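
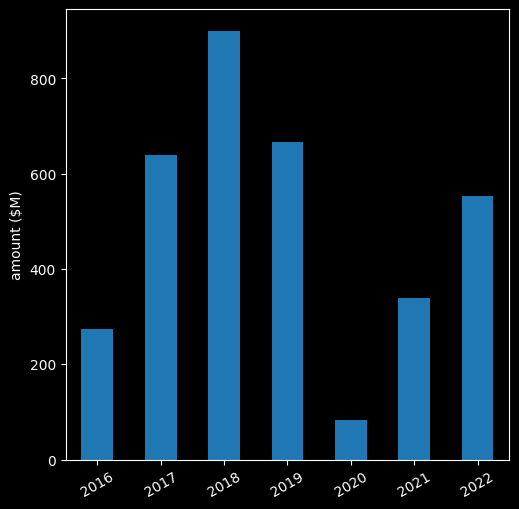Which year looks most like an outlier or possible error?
2020 ≈ 100; the rest sit between ≈ 300 and ≈ 900.

2020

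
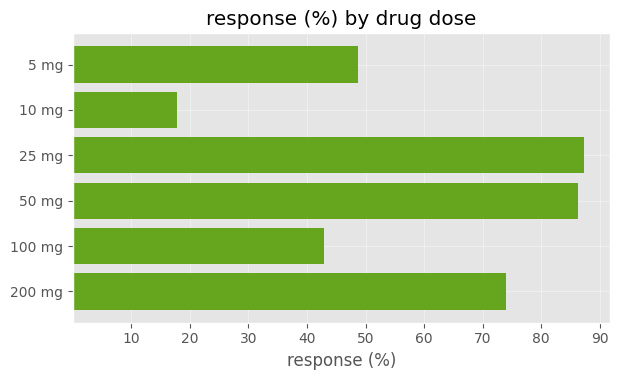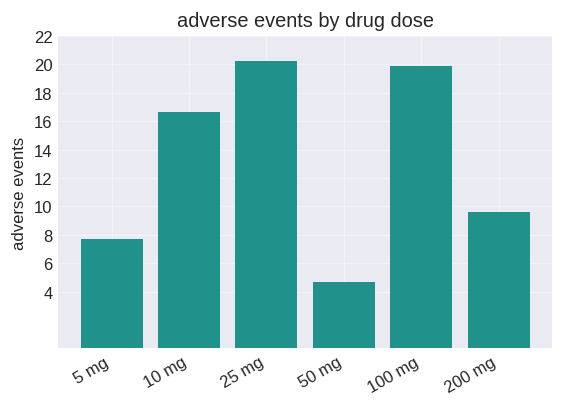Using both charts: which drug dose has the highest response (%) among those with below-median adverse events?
50 mg

Chart 2 median adverse events ≈ 14; below-median drug doses: 5 mg, 50 mg, 200 mg. Among those, 50 mg has the highest response (%) (≈ 90).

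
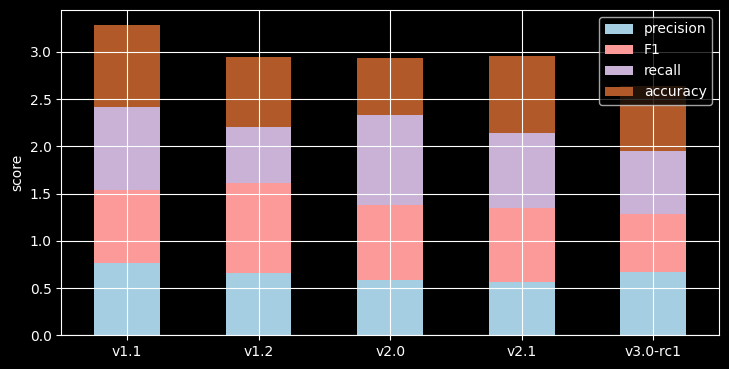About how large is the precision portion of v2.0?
≈ 0.5

precision top ≈ 0.5, bottom ≈ 0.0; segment ≈ 0.5.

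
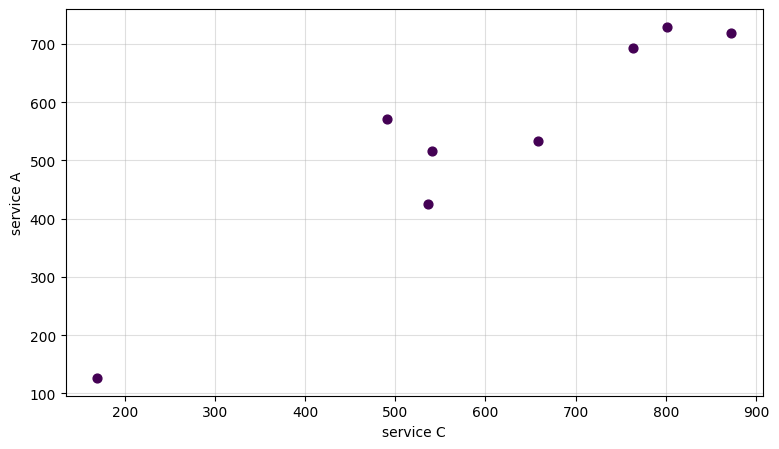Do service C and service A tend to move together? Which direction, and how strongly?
positive, strong

Points are positively correlated; strong (|r| ≈ 0.9).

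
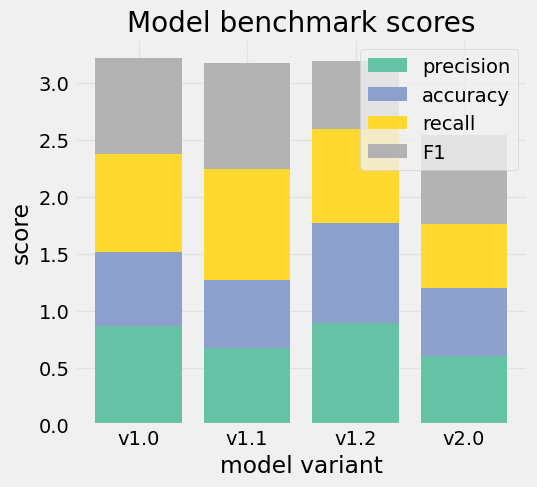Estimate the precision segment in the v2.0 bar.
precision top ≈ 0.5, bottom ≈ 0.0; segment ≈ 0.5.

≈ 0.5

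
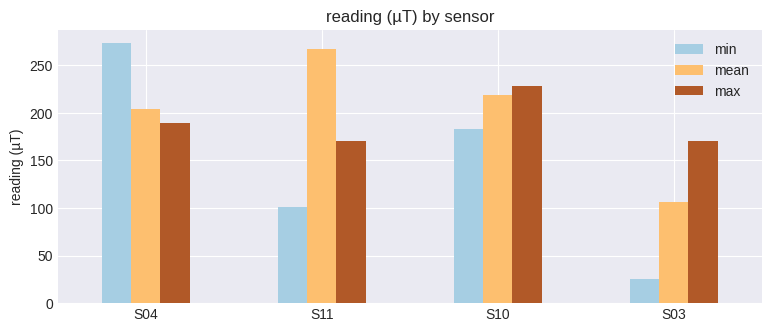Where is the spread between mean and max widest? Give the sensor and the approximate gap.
S11, ≈ 100 µT

S11: mean ≈ 275, max ≈ 175 → gap ≈ 100. Next-largest (S03) is only ≈ 75.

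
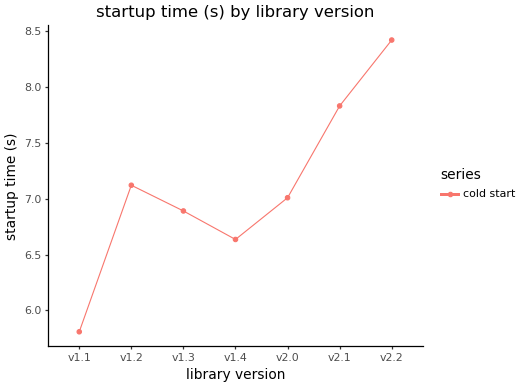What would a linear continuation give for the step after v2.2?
≈ 9.25

Last three: 7.0, 8.0, 8.5 → slope ≈ 0.75/step → next ≈ 9.25.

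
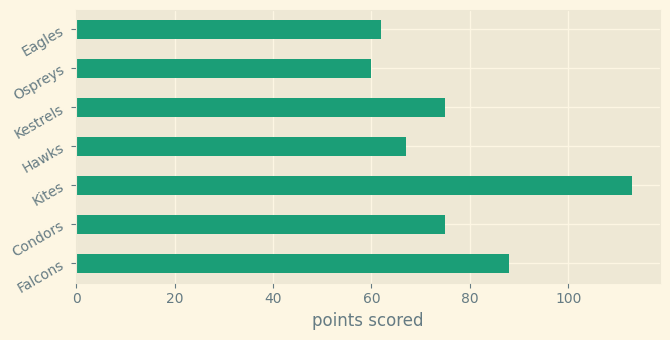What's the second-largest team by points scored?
Top 3: Kites ≈ 110, Falcons ≈ 90, Kestrels ≈ 80.

Falcons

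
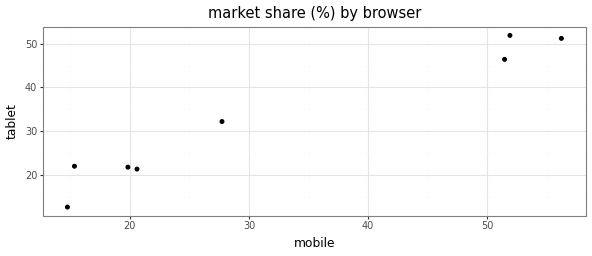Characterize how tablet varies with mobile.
positive, strong

Points are positively correlated; strong (|r| ≈ 1.0).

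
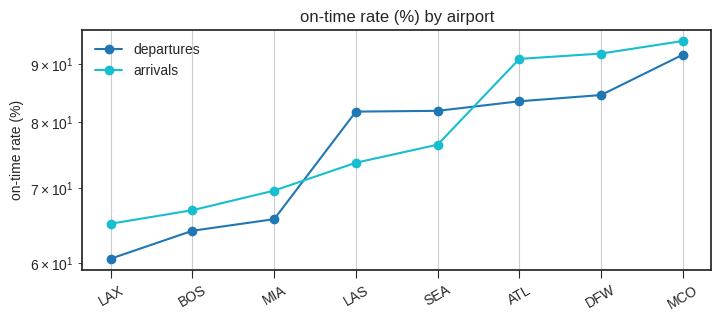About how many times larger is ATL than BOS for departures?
ATL ≈ 85, BOS ≈ 65; 85/65 ≈ 1.31.

≈ 1.31×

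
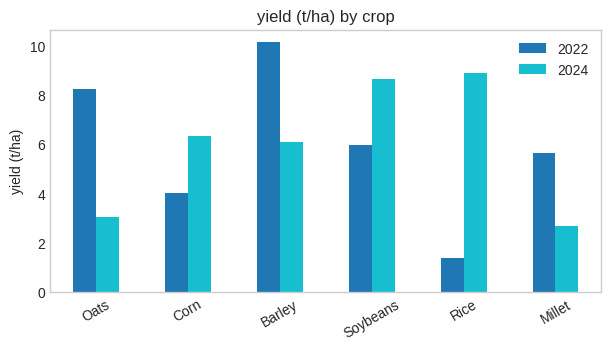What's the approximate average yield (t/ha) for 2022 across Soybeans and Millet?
≈ 6

(6 + 6) / 2 ≈ 6.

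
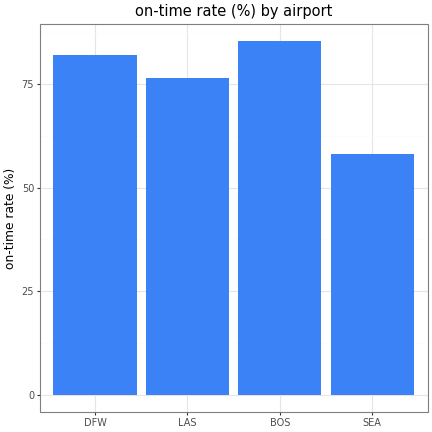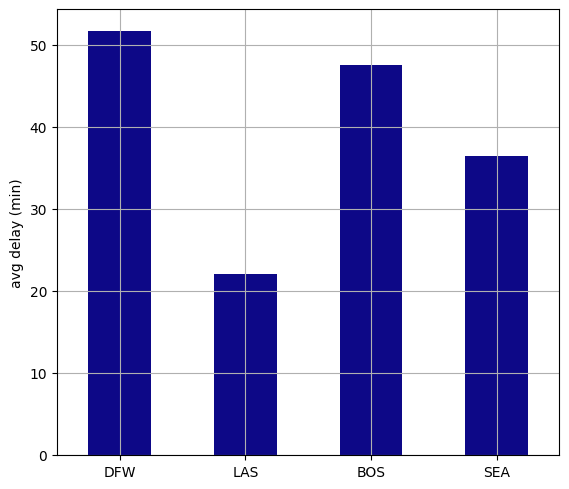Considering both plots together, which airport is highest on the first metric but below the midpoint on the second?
LAS

Chart 2 median avg delay (min) ≈ 40; below-median airports: LAS, SEA. Among those, LAS has the highest on-time rate (%) (≈ 80).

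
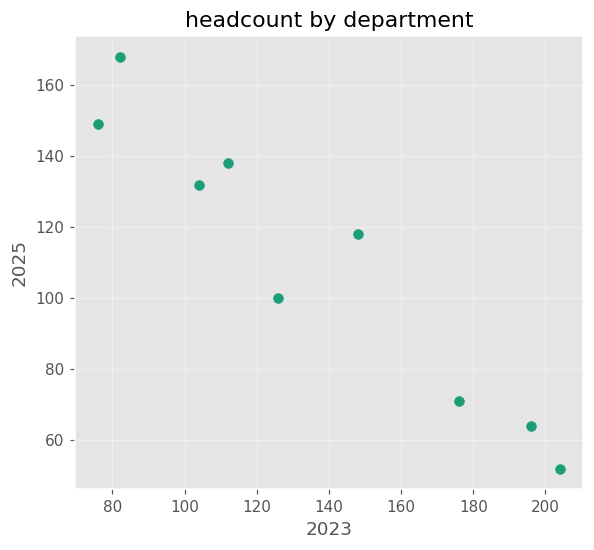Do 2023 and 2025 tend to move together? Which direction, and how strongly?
negative, strong

Points are negatively correlated; strong (|r| ≈ 1.0).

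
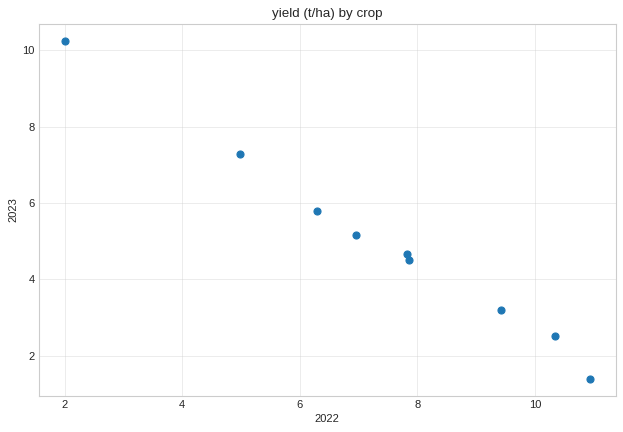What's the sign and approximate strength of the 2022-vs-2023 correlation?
negative, strong

Points are negatively correlated; strong (|r| ≈ 1.0).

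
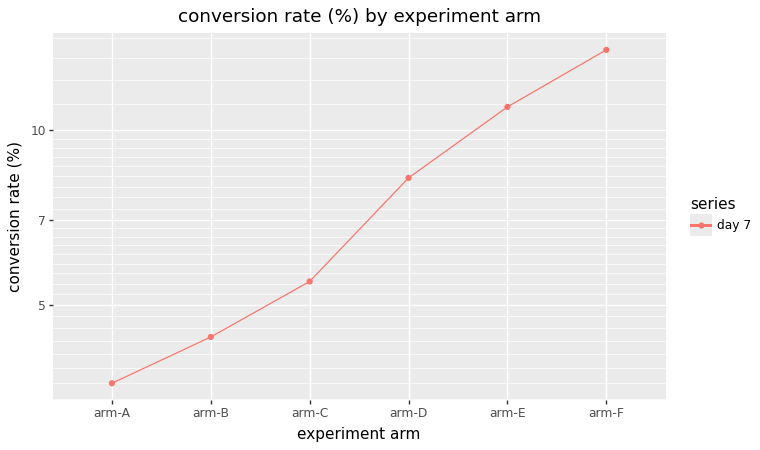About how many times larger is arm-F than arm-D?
≈ 1.75×

arm-F ≈ 14, arm-D ≈ 8; 14/8 ≈ 1.75.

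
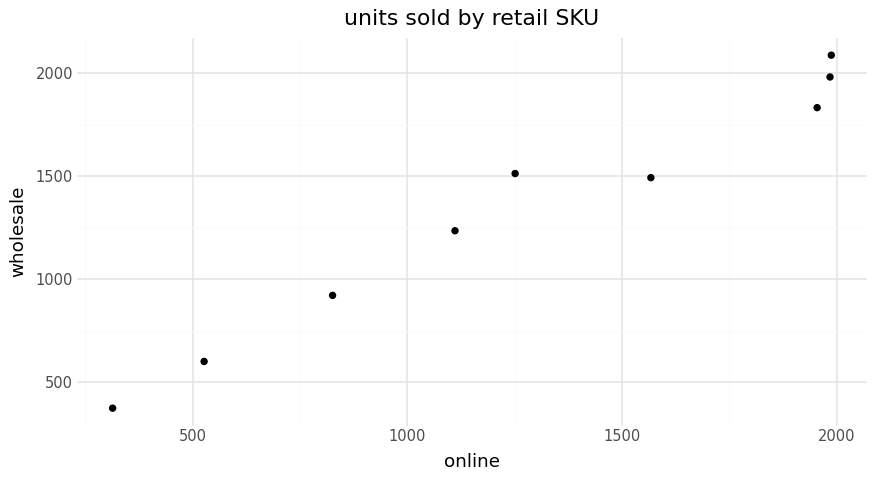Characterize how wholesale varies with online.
positive, strong

Points are positively correlated; strong (|r| ≈ 1.0).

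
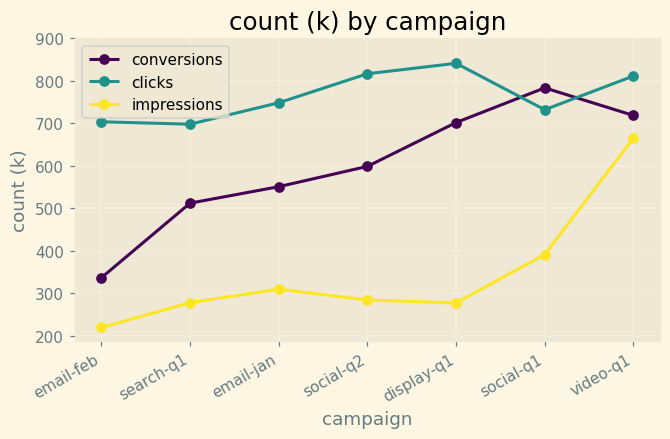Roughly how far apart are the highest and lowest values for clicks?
Max display-q1 ≈ 800, min search-q1 ≈ 700; range ≈ 100.

≈ 100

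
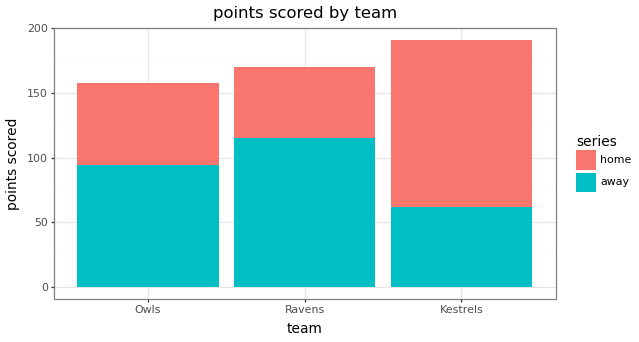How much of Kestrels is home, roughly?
home top ≈ 200, bottom ≈ 60; segment ≈ 140.

≈ 140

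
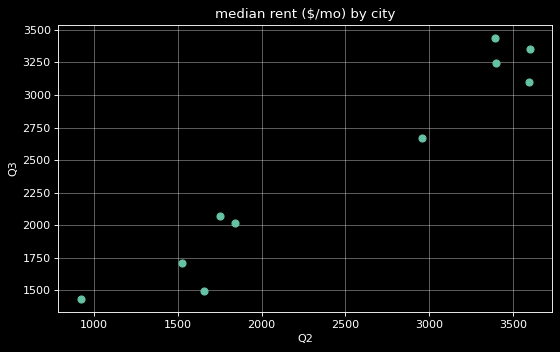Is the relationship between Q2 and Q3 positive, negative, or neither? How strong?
Points are positively correlated; strong (|r| ≈ 1.0).

positive, strong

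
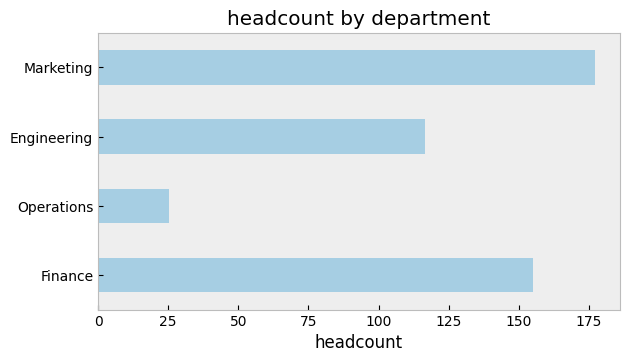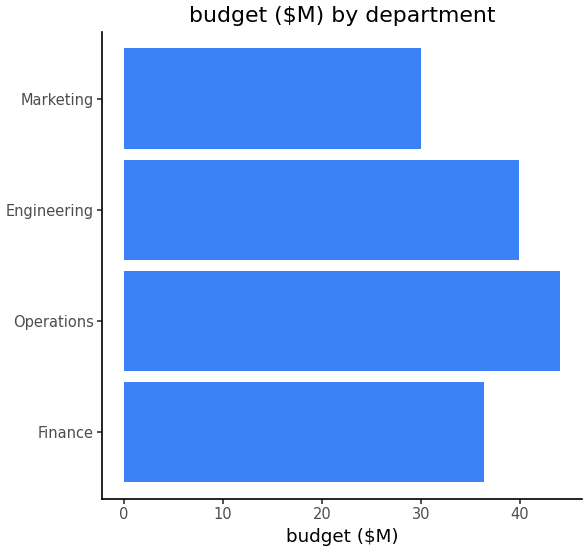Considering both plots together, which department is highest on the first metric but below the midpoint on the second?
Chart 2 median budget ($M) ≈ 40; below-median departments: Finance, Marketing. Among those, Marketing has the highest headcount (≈ 180).

Marketing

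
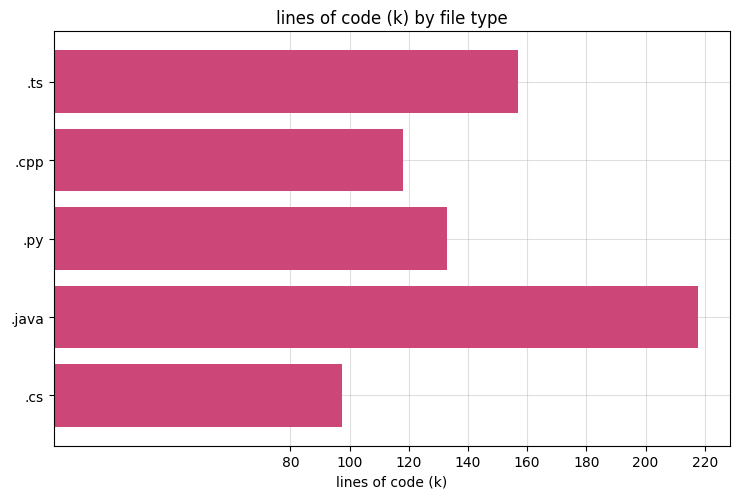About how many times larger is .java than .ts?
≈ 1.38×

.java ≈ 220, .ts ≈ 160; 220/160 ≈ 1.38.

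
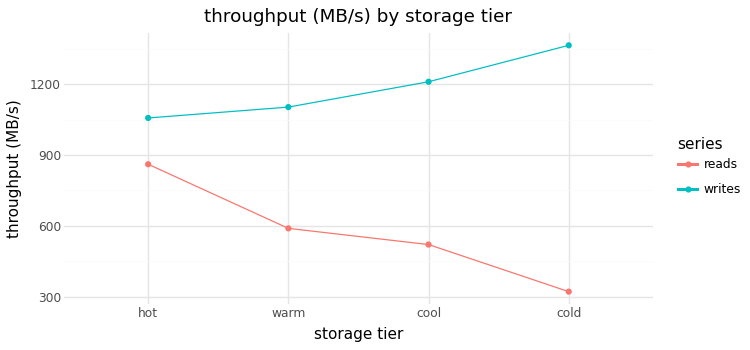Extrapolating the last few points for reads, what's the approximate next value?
Last three: 600, 500, 300 → slope ≈ -150/step → next ≈ 150.

≈ 150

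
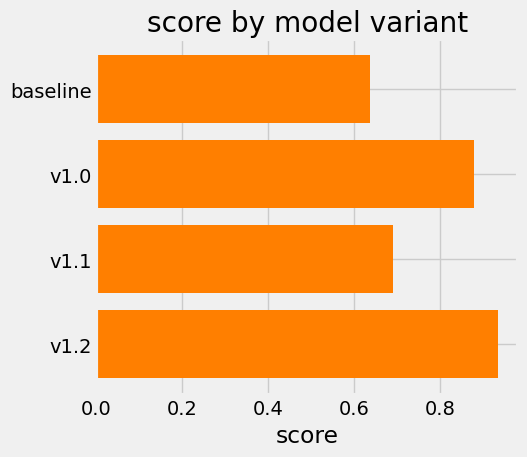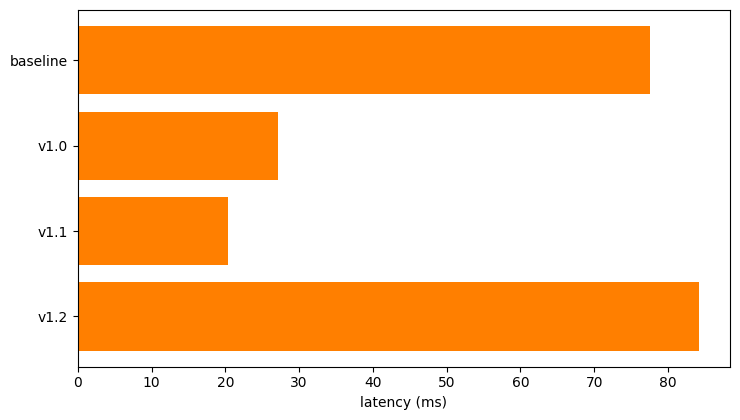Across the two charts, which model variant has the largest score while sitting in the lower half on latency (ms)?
v1.0

Chart 2 median latency (ms) ≈ 50; below-median model variants: v1.0, v1.1. Among those, v1.0 has the highest score (≈ 0.9).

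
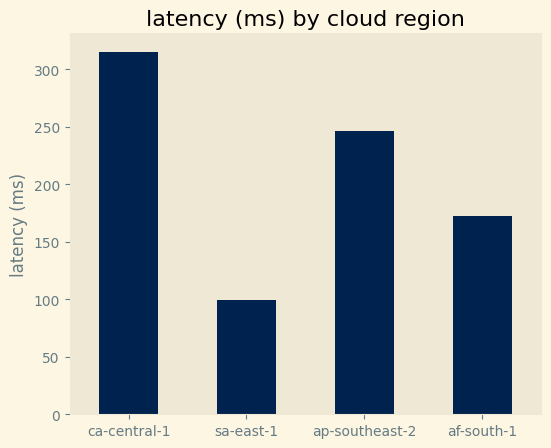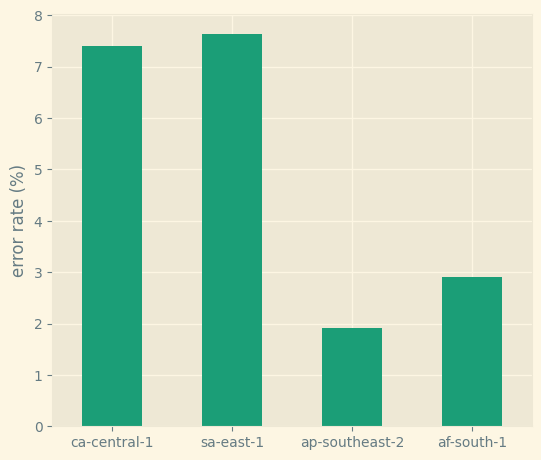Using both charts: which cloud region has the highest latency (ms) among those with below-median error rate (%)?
Chart 2 median error rate (%) ≈ 5; below-median cloud regions: ap-southeast-2, af-south-1. Among those, ap-southeast-2 has the highest latency (ms) (≈ 250).

ap-southeast-2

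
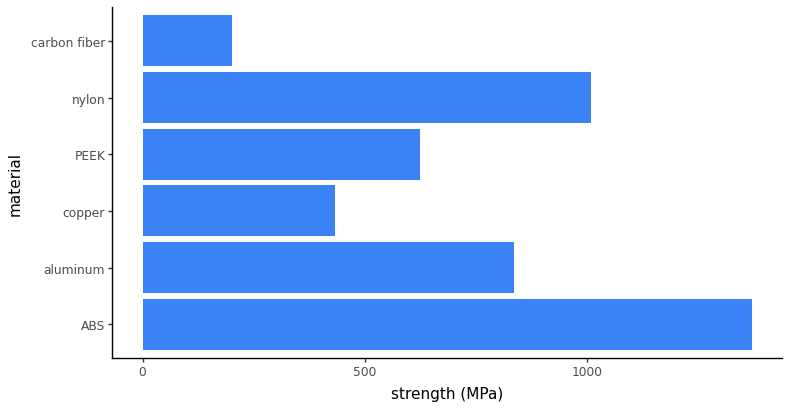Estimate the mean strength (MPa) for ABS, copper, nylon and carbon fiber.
≈ 750

(1400 + 400 + 1000 + 200) / 4 ≈ 750.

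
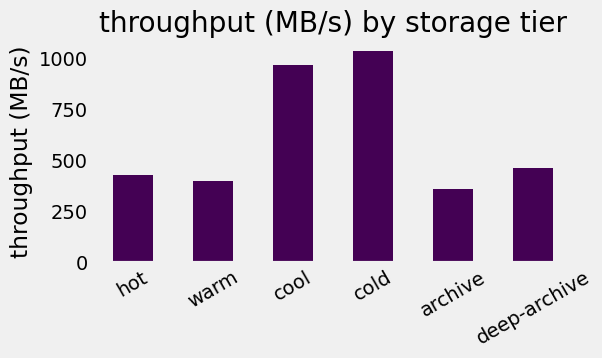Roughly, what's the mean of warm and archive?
(400 + 400) / 2 ≈ 400.

≈ 400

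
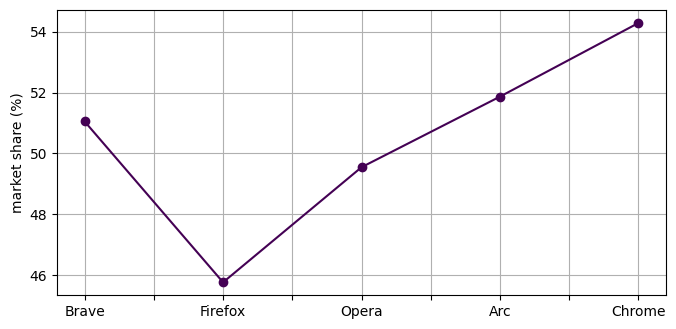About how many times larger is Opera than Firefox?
Opera ≈ 50, Firefox ≈ 46; 50/46 ≈ 1.09.

≈ 1.09×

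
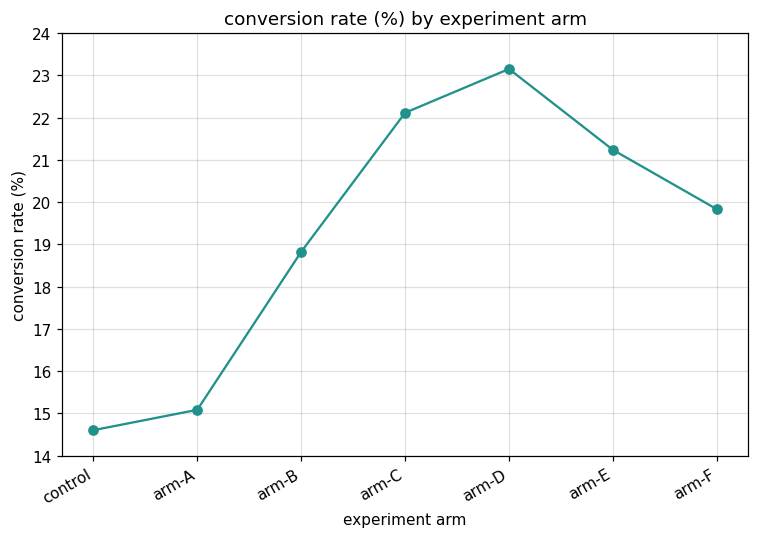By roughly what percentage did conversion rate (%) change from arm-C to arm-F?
arm-C ≈ 22, arm-F ≈ 20; (20 − 22) / 22 ≈ -9.1%.

≈ -9.1%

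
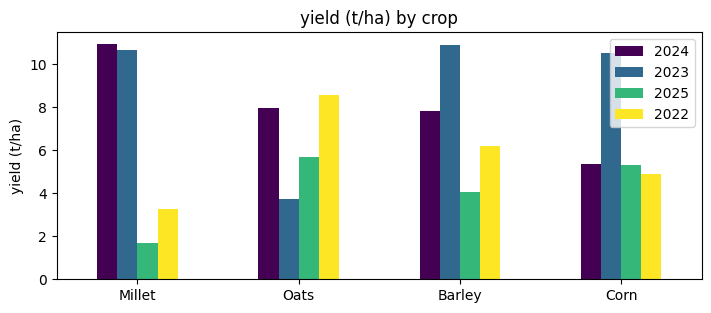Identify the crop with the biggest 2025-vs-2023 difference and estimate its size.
Millet, ≈ 9 t/ha

Millet: 2025 ≈ 2, 2023 ≈ 11 → gap ≈ 9. Next-largest (Barley) is only ≈ 7.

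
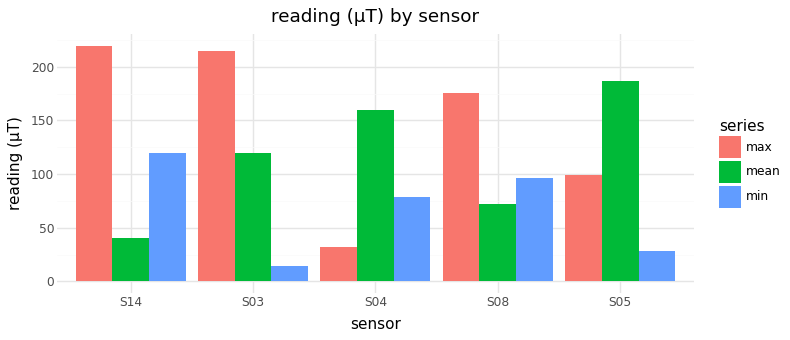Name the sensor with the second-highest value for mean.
S04

Top 3 for mean: S05 ≈ 180, S04 ≈ 160, S03 ≈ 120.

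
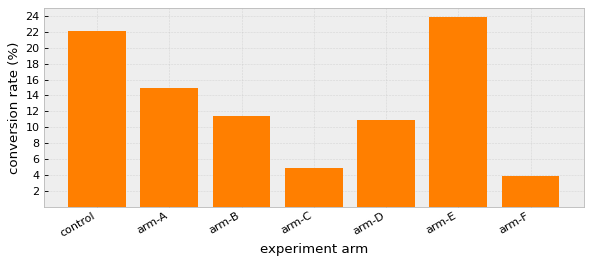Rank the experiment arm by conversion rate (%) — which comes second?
Top 3: arm-E ≈ 24, control ≈ 22, arm-A ≈ 14.

control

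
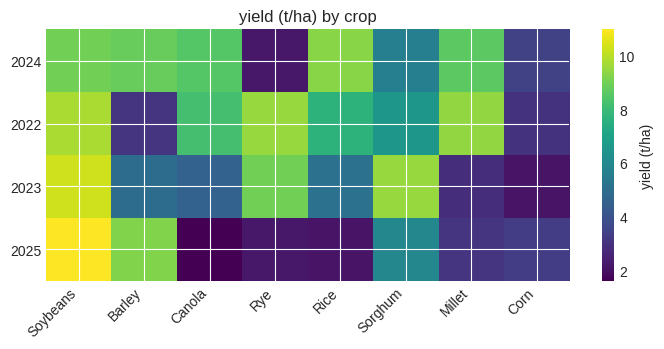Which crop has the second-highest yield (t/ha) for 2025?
Barley

Top 3 for 2025: Soybeans ≈ 11, Barley ≈ 9, Sorghum ≈ 6.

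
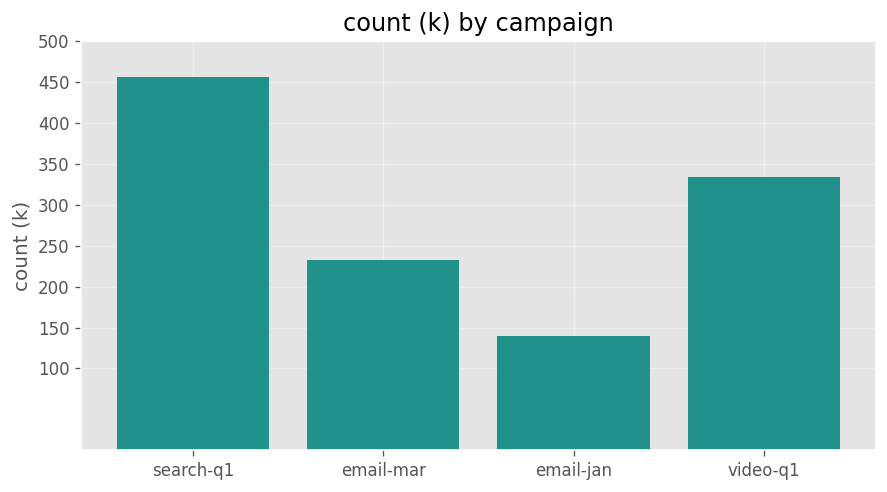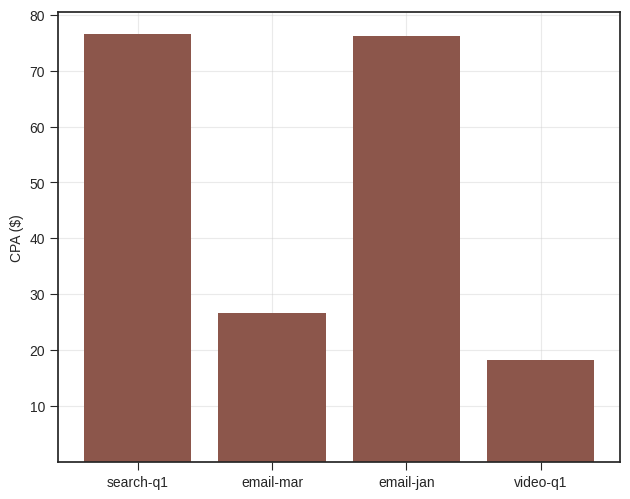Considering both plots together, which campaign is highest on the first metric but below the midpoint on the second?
Chart 2 median CPA ($) ≈ 50; below-median campaigns: email-mar, video-q1. Among those, video-q1 has the highest count (k) (≈ 350).

video-q1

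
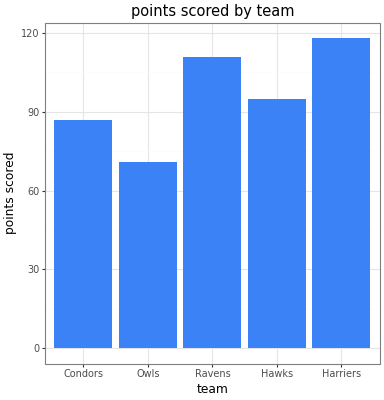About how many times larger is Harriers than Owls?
≈ 1.71×

Harriers ≈ 120, Owls ≈ 70; 120/70 ≈ 1.71.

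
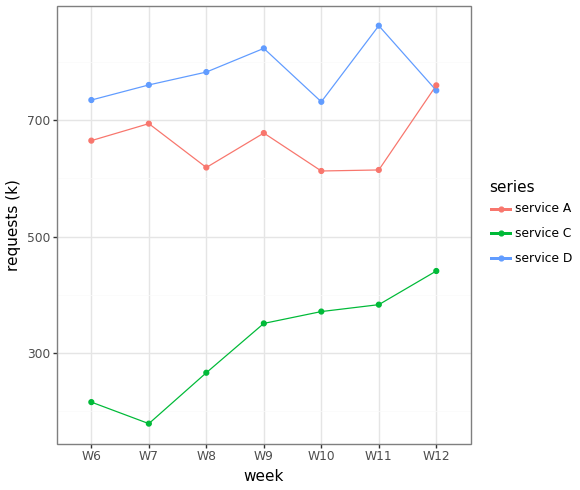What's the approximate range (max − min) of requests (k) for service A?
≈ 200

Max W12 ≈ 800, min W10 ≈ 600; range ≈ 200.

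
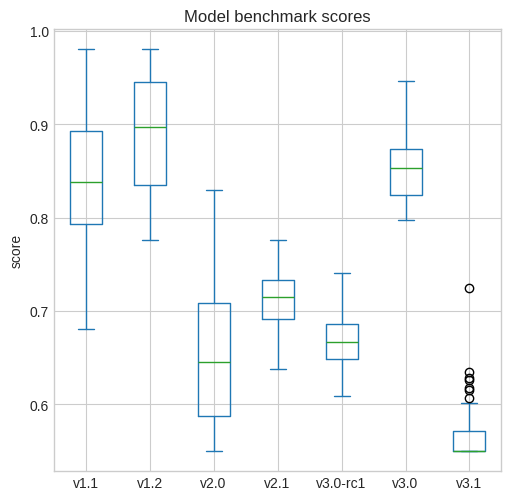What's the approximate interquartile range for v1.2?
Q3 ≈ 0.95, Q1 ≈ 0.85; IQR ≈ 0.10.

≈ 0.10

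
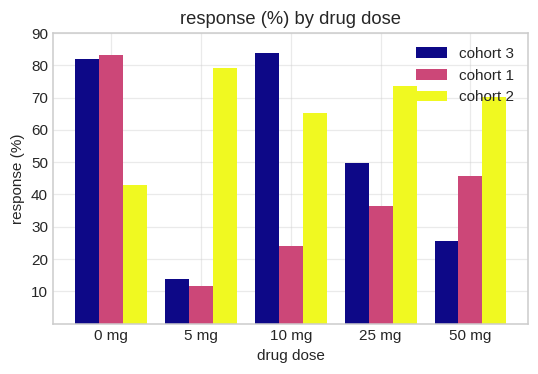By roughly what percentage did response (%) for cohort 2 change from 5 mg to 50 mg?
5 mg ≈ 80, 50 mg ≈ 70; (70 − 80) / 80 ≈ -12.5%.

≈ -12.5%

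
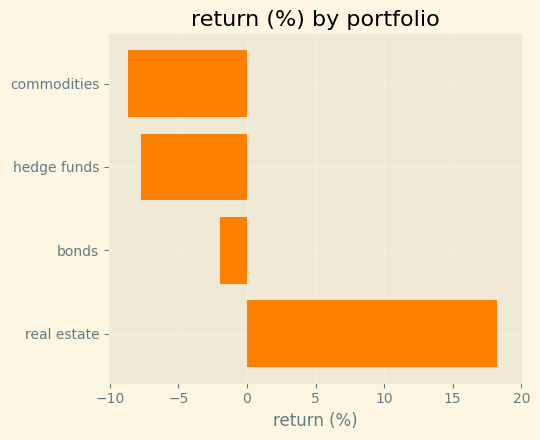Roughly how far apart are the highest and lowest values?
≈ 30

Max real estate ≈ 20, min commodities ≈ -10; range ≈ 30.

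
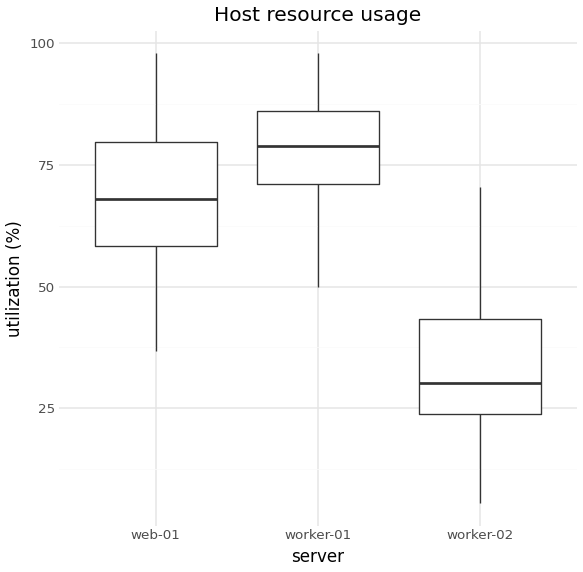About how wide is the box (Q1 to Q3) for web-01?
≈ 20

Q3 ≈ 80, Q1 ≈ 60; IQR ≈ 20.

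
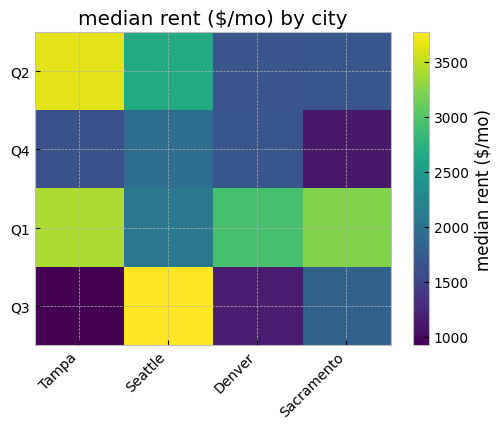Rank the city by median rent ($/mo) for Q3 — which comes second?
Top 3 for Q3: Seattle ≈ 4000, Sacramento ≈ 2000, Denver ≈ 1000.

Sacramento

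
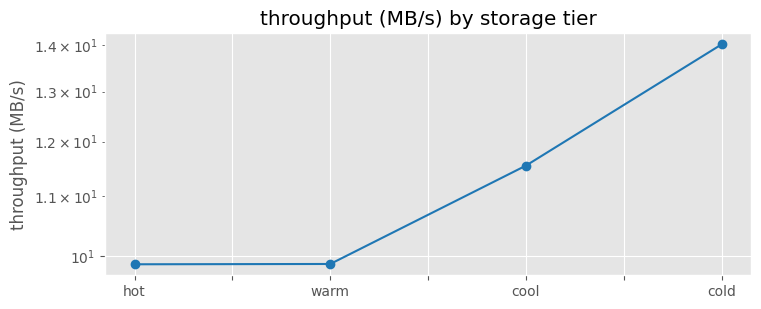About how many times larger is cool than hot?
cool ≈ 11.5, hot ≈ 10.0; 11.5/10.0 ≈ 1.15.

≈ 1.15×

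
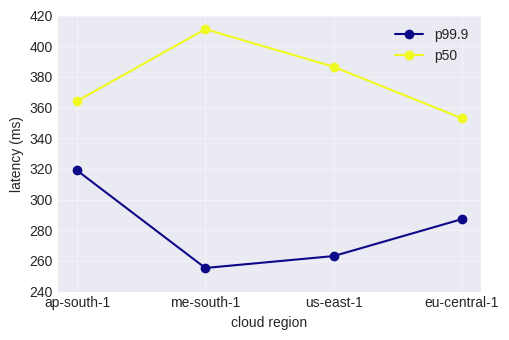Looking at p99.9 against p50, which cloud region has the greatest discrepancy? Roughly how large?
me-south-1, ≈ 160 ms

me-south-1: p99.9 ≈ 260, p50 ≈ 420 → gap ≈ 160. Next-largest (us-east-1) is only ≈ 120.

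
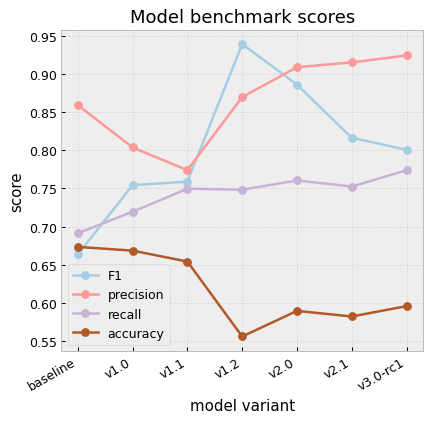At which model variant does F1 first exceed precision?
v1.2

v1.1: F1 ≈ 0.75 vs precision ≈ 0.75 (not yet); v1.2: F1 ≈ 0.95 vs precision ≈ 0.85 (first crossover).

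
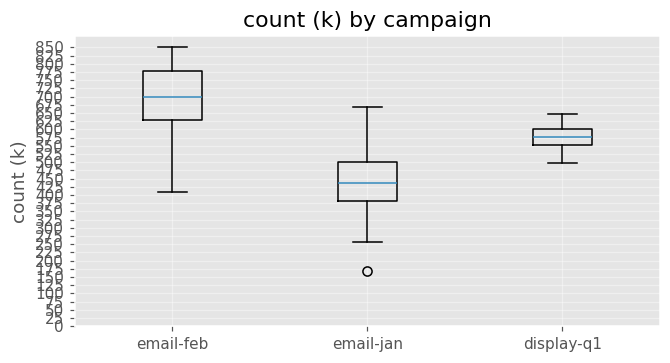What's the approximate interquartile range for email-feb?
≈ 150

Q3 ≈ 775, Q1 ≈ 625; IQR ≈ 150.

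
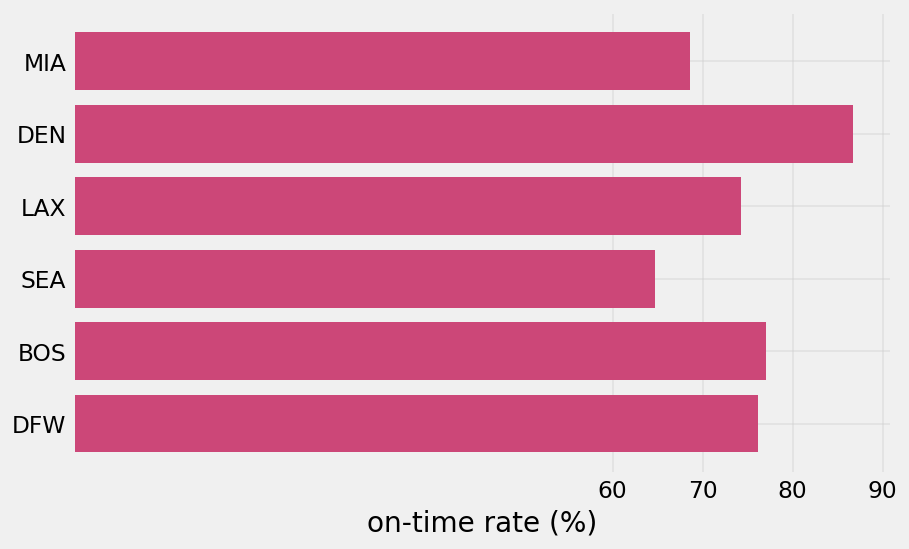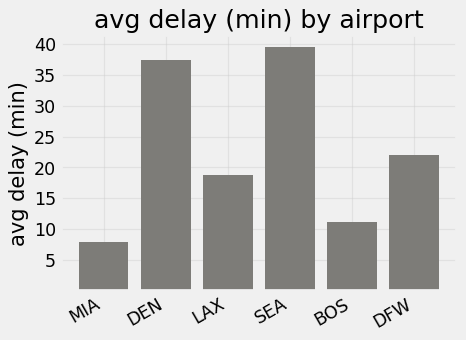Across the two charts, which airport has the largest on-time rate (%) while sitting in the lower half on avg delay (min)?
BOS

Chart 2 median avg delay (min) ≈ 20; below-median airports: MIA, LAX, BOS. Among those, BOS has the highest on-time rate (%) (≈ 80).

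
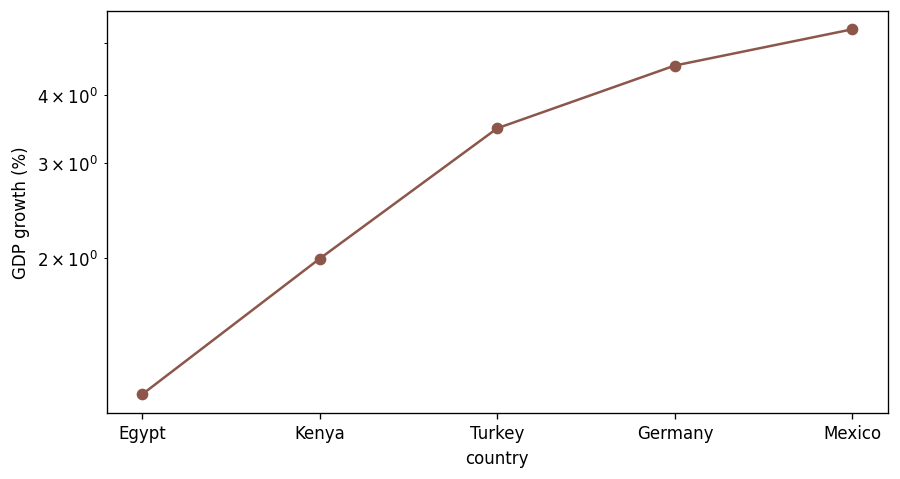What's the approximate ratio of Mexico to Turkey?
≈ 1.57×

Mexico ≈ 5.5, Turkey ≈ 3.5; 5.5/3.5 ≈ 1.57.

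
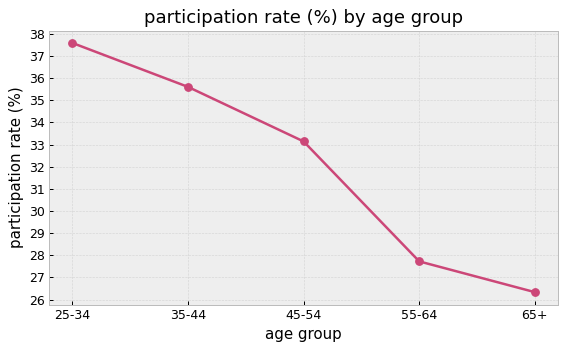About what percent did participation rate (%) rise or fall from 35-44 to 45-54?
35-44 ≈ 36, 45-54 ≈ 33; (33 − 36) / 36 ≈ -8.3%.

≈ -8.3%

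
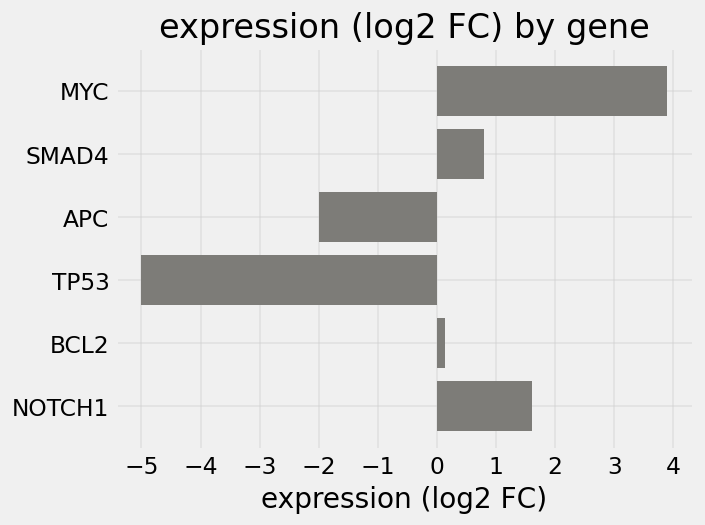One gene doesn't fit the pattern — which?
TP53

TP53 ≈ -5; the rest sit between ≈ -2 and ≈ 4.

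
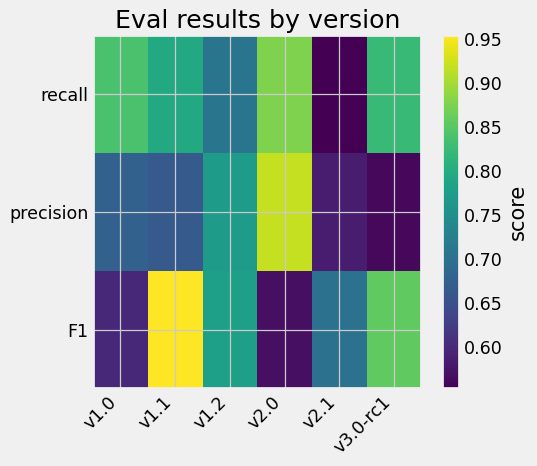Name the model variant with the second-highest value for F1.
v3.0-rc1

Top 3 for F1: v1.1 ≈ 0.95, v3.0-rc1 ≈ 0.85, v1.2 ≈ 0.80.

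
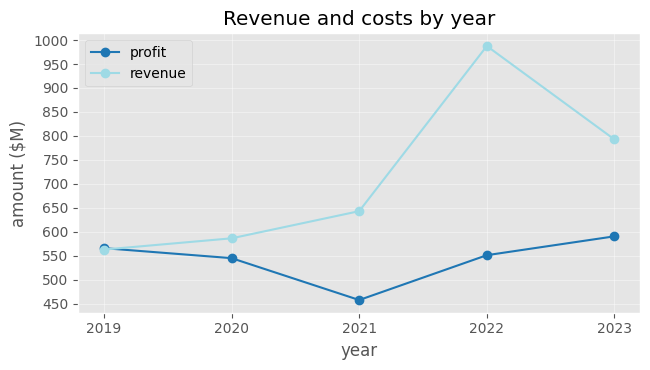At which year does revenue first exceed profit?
2019: revenue ≈ 550 vs profit ≈ 550 (not yet); 2020: revenue ≈ 600 vs profit ≈ 550 (first crossover).

2020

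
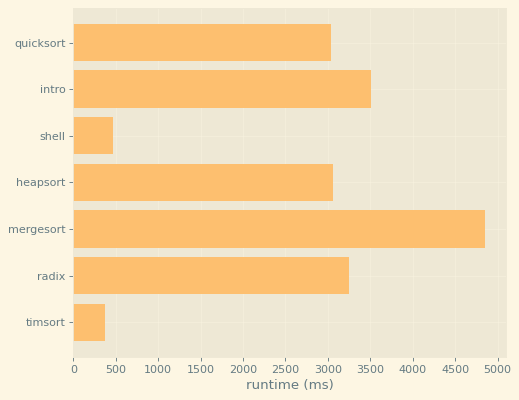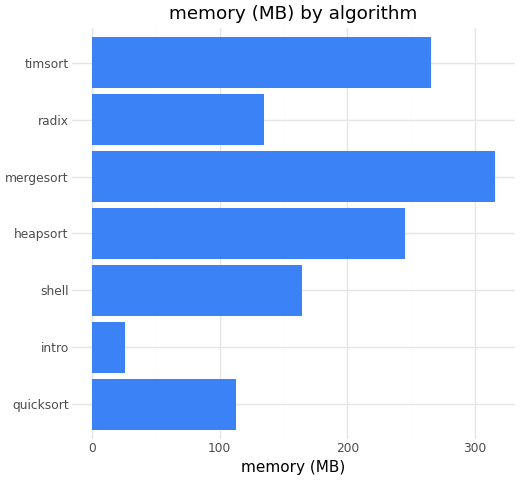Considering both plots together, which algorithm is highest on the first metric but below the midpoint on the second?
Chart 2 median memory (MB) ≈ 150; below-median algorithms: quicksort, intro, radix. Among those, intro has the highest runtime (ms) (≈ 3500).

intro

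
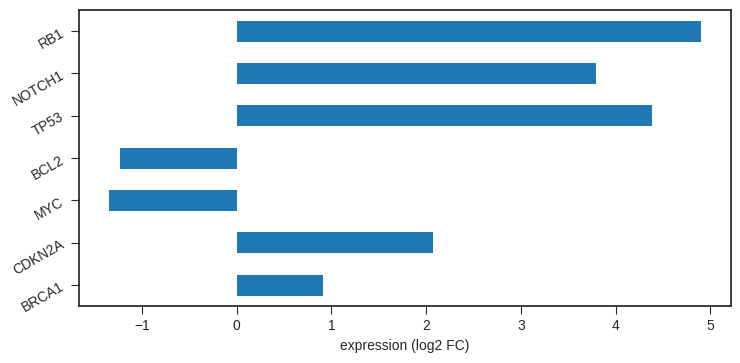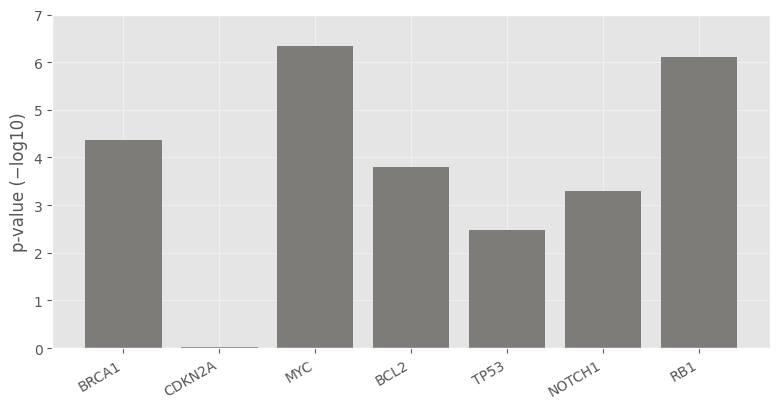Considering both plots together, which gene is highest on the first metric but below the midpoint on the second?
Chart 2 median p-value (−log10) ≈ 4; below-median genes: CDKN2A, TP53, NOTCH1. Among those, TP53 has the highest expression (log2 FC) (≈ 4.5).

TP53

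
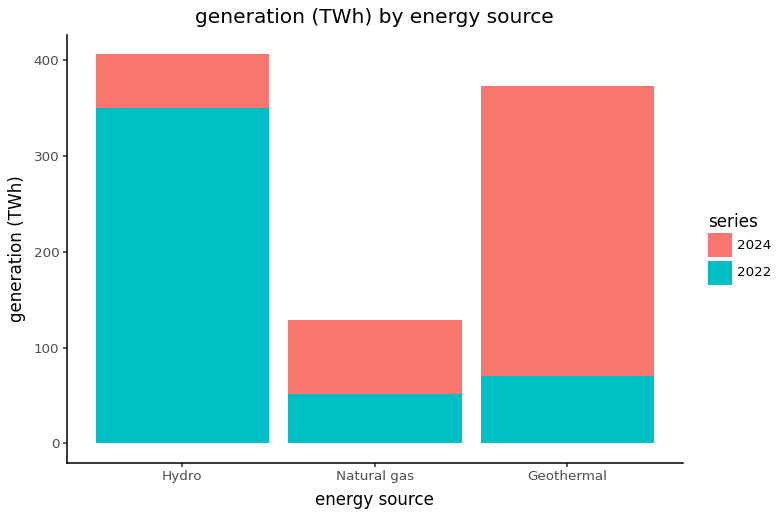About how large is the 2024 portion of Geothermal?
≈ 300

2024 top ≈ 350, bottom ≈ 50; segment ≈ 300.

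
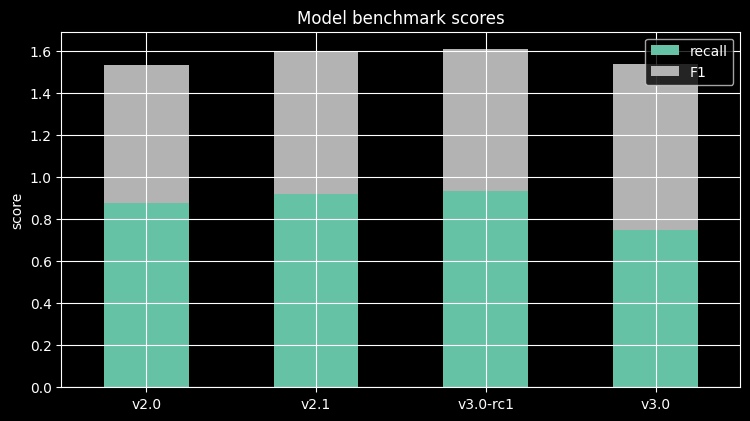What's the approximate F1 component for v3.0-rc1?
F1 top ≈ 1.6, bottom ≈ 1.0; segment ≈ 0.6.

≈ 0.6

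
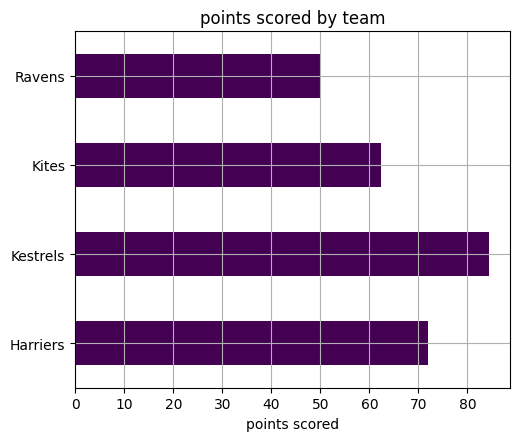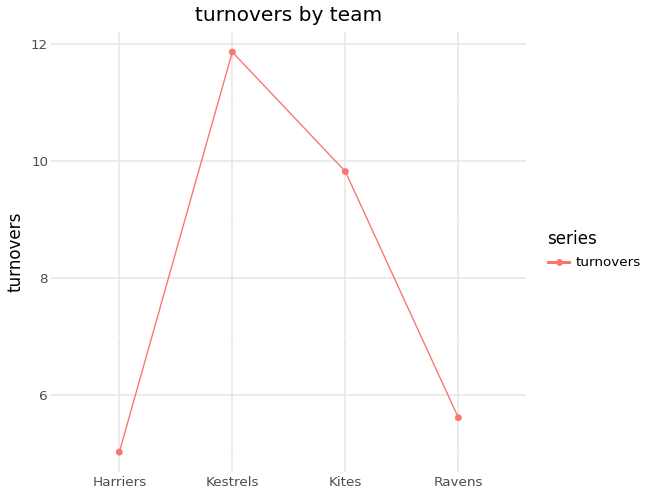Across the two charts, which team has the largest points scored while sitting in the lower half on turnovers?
Chart 2 median turnovers ≈ 8; below-median teams: Harriers, Ravens. Among those, Harriers has the highest points scored (≈ 70).

Harriers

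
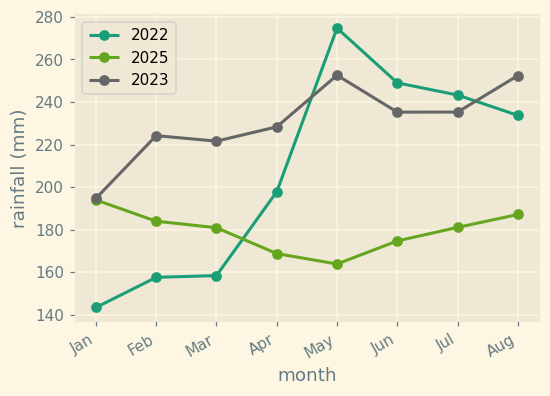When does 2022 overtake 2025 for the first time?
Apr

Mar: 2022 ≈ 160 vs 2025 ≈ 180 (not yet); Apr: 2022 ≈ 200 vs 2025 ≈ 160 (first crossover).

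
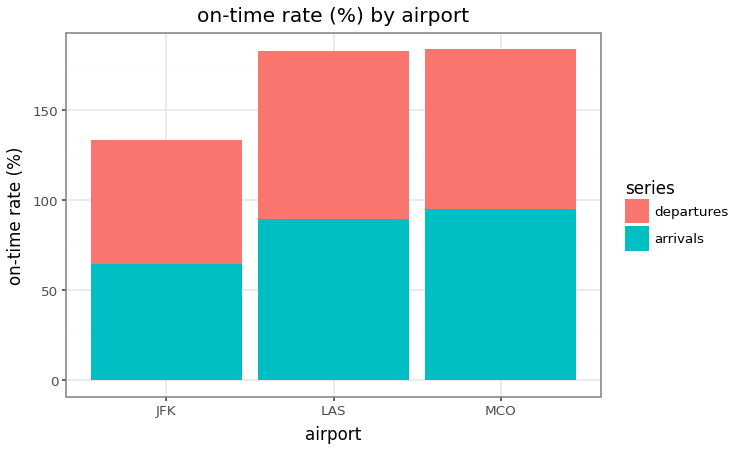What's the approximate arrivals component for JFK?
arrivals top ≈ 60, bottom ≈ 0; segment ≈ 60.

≈ 60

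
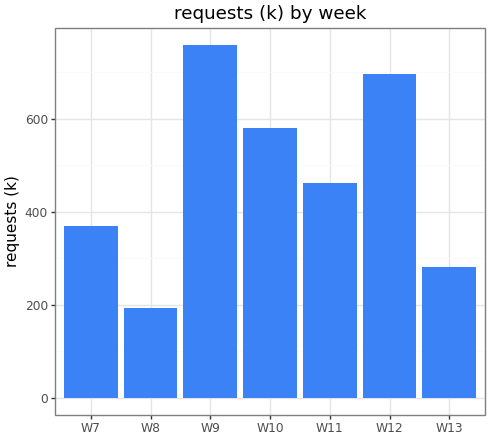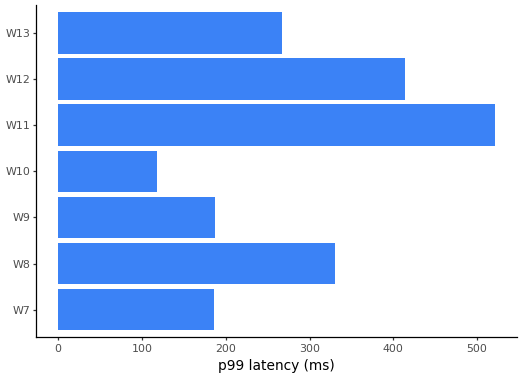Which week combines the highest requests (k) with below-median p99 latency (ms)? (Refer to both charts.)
W9

Chart 2 median p99 latency (ms) ≈ 250; below-median weeks: W7, W9, W10. Among those, W9 has the highest requests (k) (≈ 800).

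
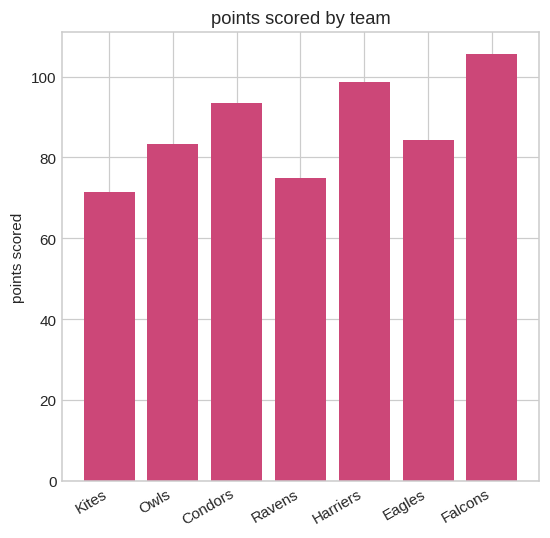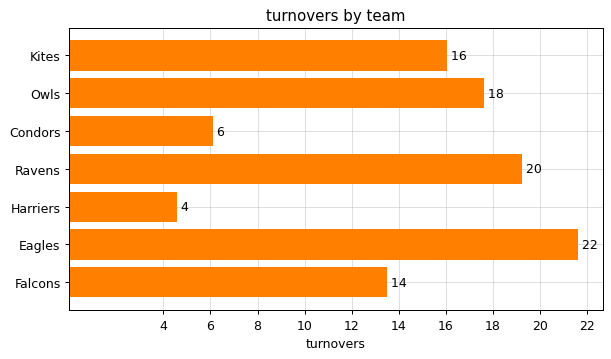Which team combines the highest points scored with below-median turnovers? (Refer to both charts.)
Falcons

Chart 2 median turnovers ≈ 16; below-median teams: Condors, Harriers, Falcons. Among those, Falcons has the highest points scored (≈ 110).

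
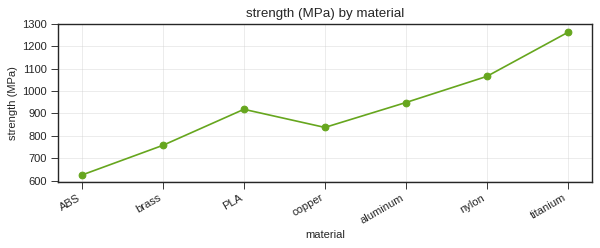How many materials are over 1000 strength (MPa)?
2

Above 1000: nylon, titanium.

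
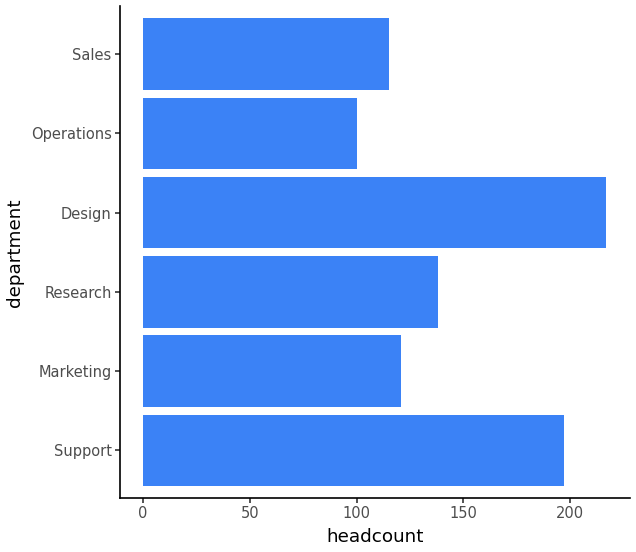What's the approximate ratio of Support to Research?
Support ≈ 200, Research ≈ 140; 200/140 ≈ 1.43.

≈ 1.43×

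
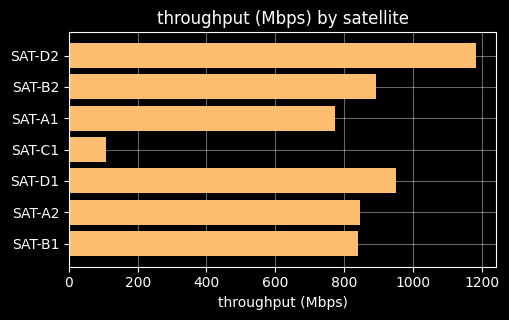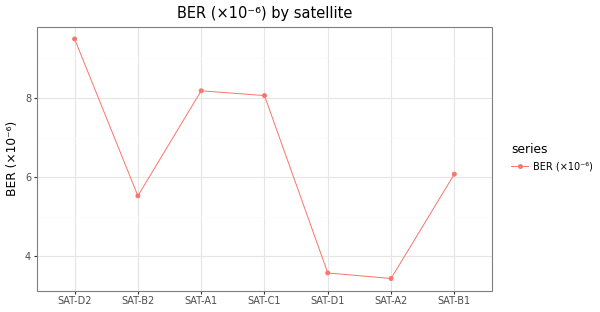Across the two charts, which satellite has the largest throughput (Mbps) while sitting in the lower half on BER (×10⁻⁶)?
SAT-D1

Chart 2 median BER (×10⁻⁶) ≈ 6; below-median satellites: SAT-B2, SAT-D1, SAT-A2. Among those, SAT-D1 has the highest throughput (Mbps) (≈ 1000).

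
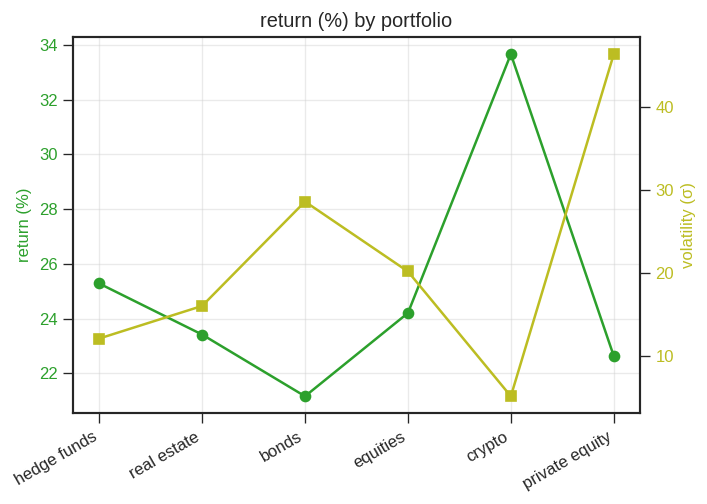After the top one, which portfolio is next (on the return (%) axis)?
hedge funds

Top 3 (on the return (%) axis): crypto ≈ 34, hedge funds ≈ 26, equities ≈ 24.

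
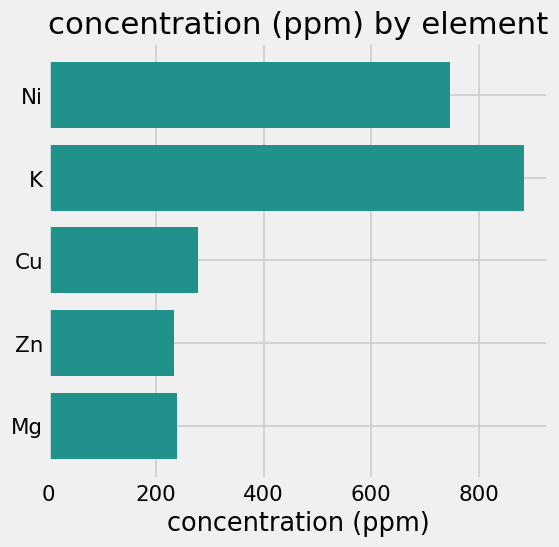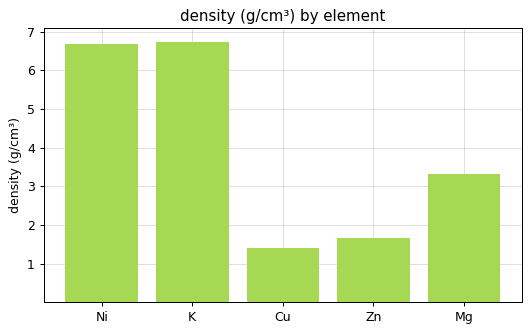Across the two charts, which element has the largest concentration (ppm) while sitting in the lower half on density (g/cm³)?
Chart 2 median density (g/cm³) ≈ 3; below-median elements: Cu, Zn. Among those, Cu has the highest concentration (ppm) (≈ 300).

Cu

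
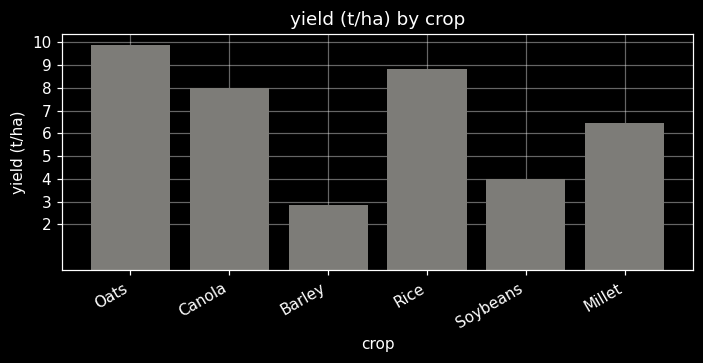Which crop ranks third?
Canola

Top 4: Oats ≈ 10, Rice ≈ 9, Canola ≈ 8, Millet ≈ 6.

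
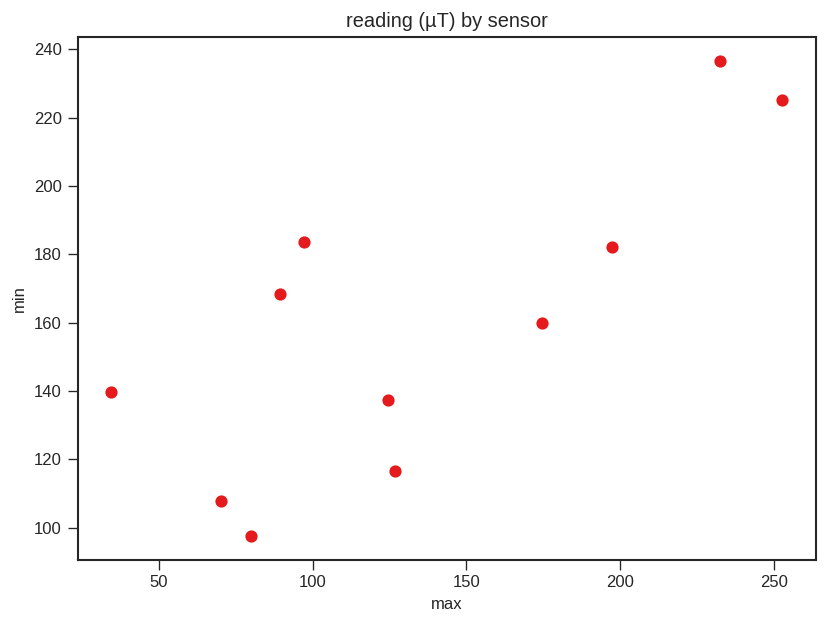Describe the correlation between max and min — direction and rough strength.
positive, strong

Points are positively correlated; strong (|r| ≈ 0.8).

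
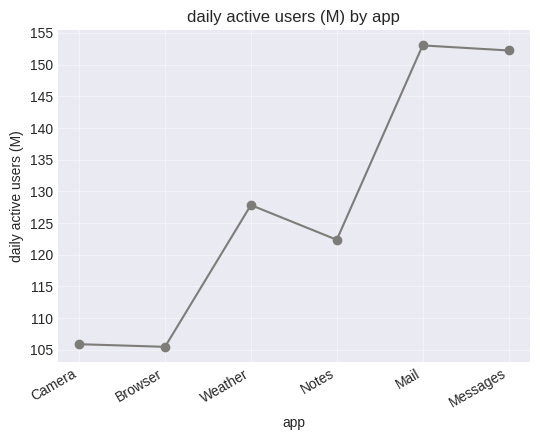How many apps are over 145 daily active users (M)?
2

Above 145: Mail, Messages.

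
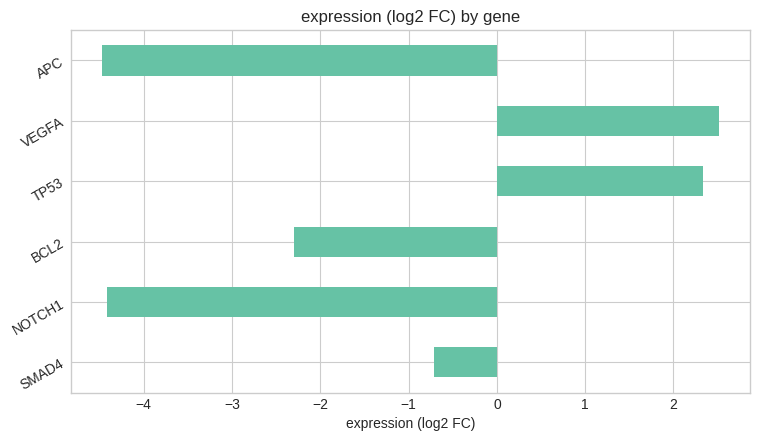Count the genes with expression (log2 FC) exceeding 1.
2

Above 1: TP53, VEGFA.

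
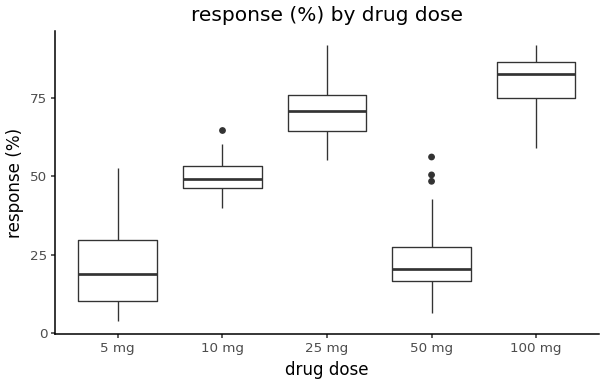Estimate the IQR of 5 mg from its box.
≈ 20

Q3 ≈ 30, Q1 ≈ 10; IQR ≈ 20.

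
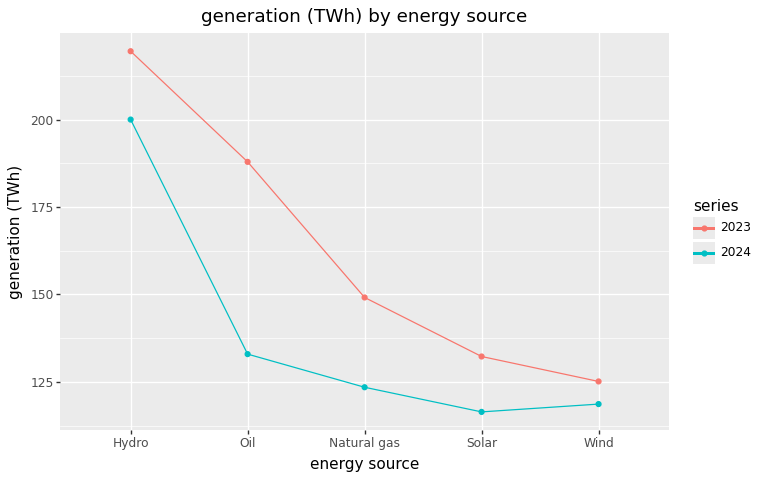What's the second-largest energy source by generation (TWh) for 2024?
Oil

Top 3 for 2024: Hydro ≈ 200, Oil ≈ 130, Natural gas ≈ 120.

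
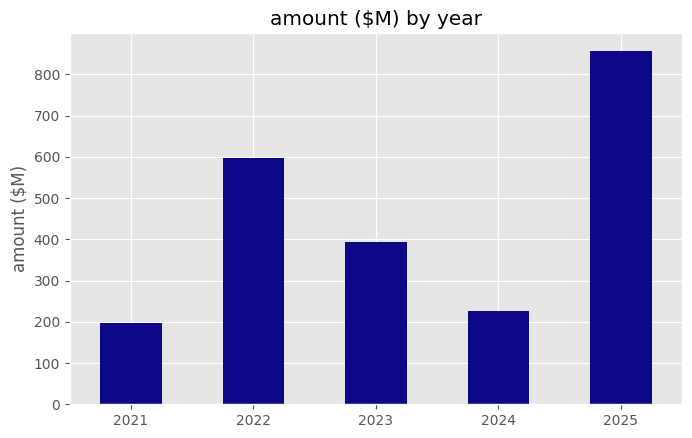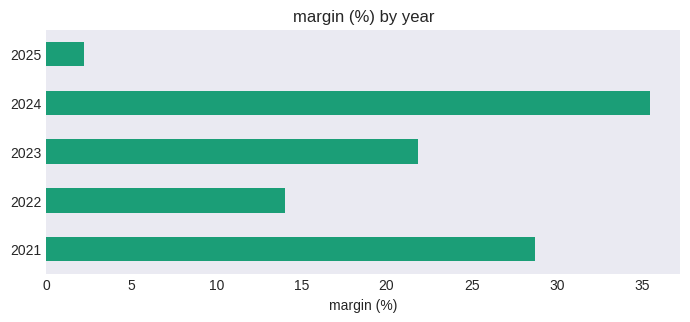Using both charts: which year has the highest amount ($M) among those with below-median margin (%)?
2025

Chart 2 median margin (%) ≈ 20; below-median years: 2022, 2025. Among those, 2025 has the highest amount ($M) (≈ 900).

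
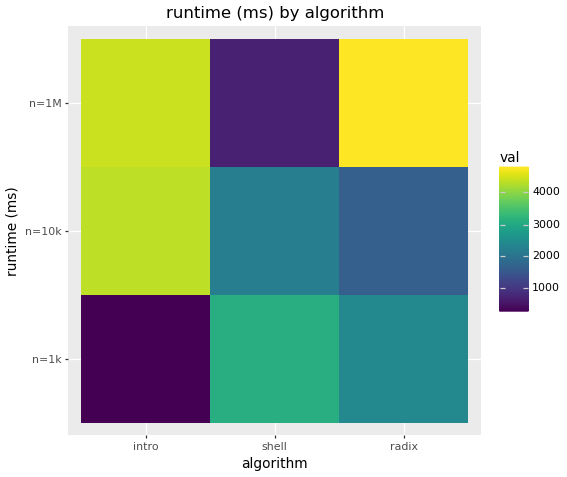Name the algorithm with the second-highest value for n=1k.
Top 3 for n=1k: shell ≈ 3000, radix ≈ 2500, intro ≈ 500.

radix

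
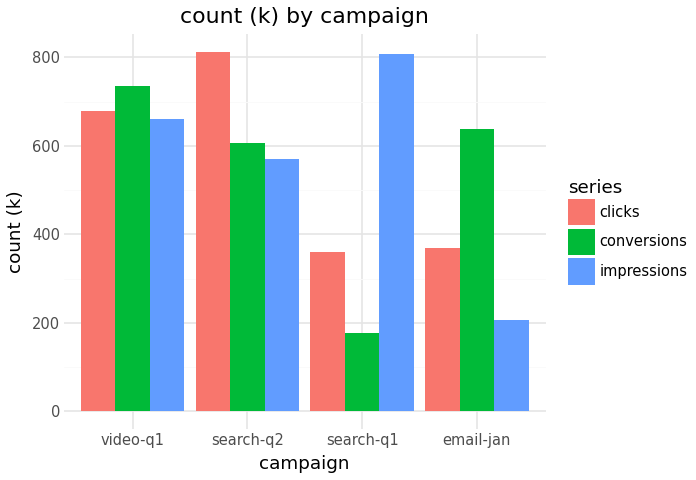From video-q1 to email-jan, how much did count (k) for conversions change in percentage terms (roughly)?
≈ -14.3%

video-q1 ≈ 700, email-jan ≈ 600; (600 − 700) / 700 ≈ -14.3%.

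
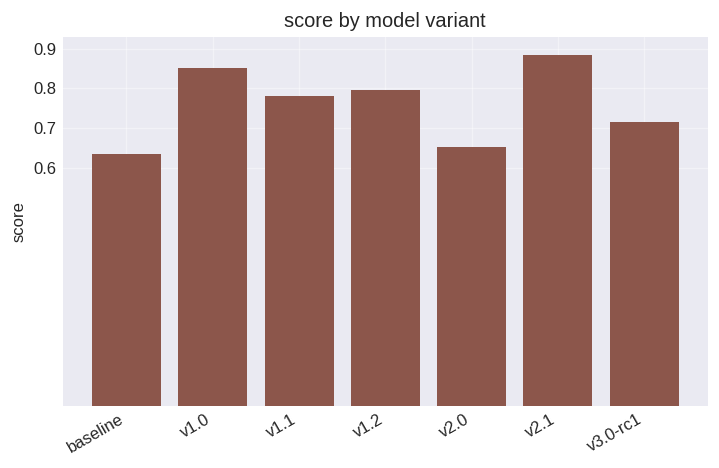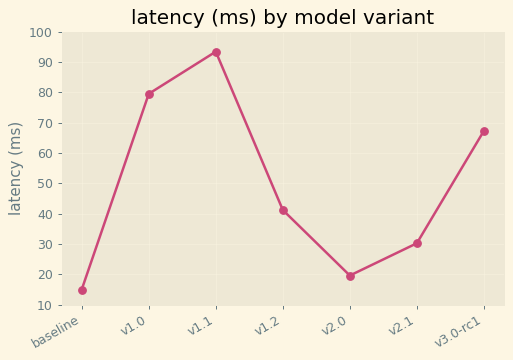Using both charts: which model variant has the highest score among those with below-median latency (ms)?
Chart 2 median latency (ms) ≈ 40; below-median model variants: baseline, v2.0, v2.1. Among those, v2.1 has the highest score (≈ 0.9).

v2.1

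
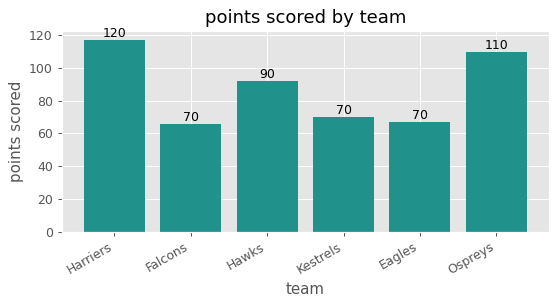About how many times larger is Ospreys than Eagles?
Ospreys ≈ 110, Eagles ≈ 70; 110/70 ≈ 1.57.

≈ 1.57×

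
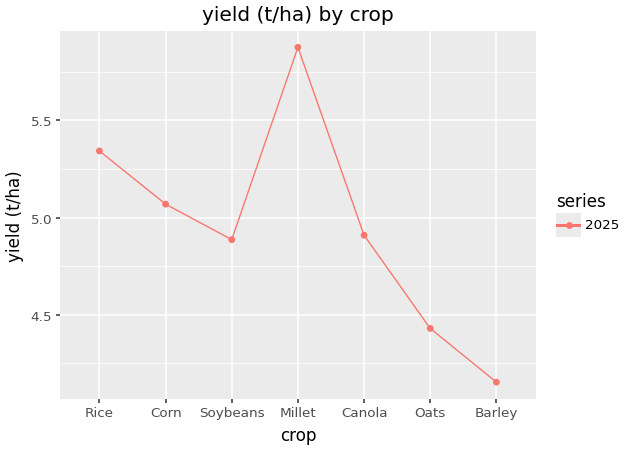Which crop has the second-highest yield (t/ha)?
Top 3: Millet ≈ 5.8, Rice ≈ 5.4, Corn ≈ 5.0.

Rice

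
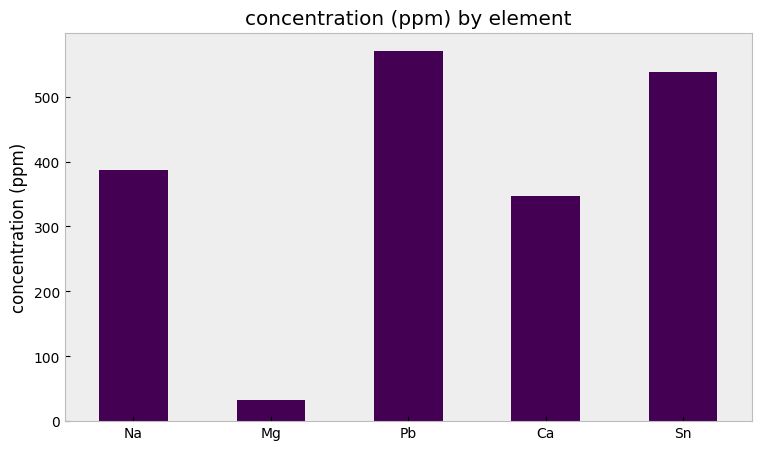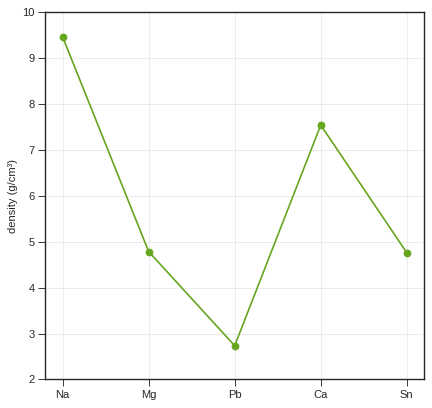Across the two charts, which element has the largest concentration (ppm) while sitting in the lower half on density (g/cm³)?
Pb

Chart 2 median density (g/cm³) ≈ 5; below-median elements: Pb, Sn. Among those, Pb has the highest concentration (ppm) (≈ 600).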